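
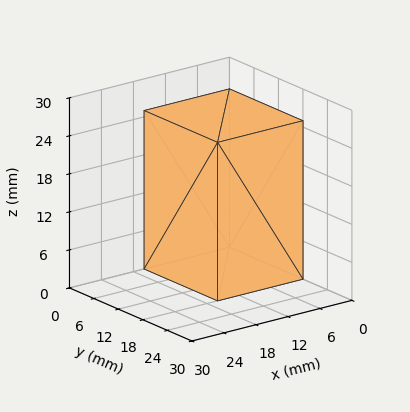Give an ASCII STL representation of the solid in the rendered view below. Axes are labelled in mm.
Reading the render: the shape is a rectangular box, roughly 16 × 18 mm footprint and 25 mm tall (dimensions read to the nearest mm from the axis ticks). For the STL, each face is triangulated and given an outward normal.

solid part
  facet normal 0.0000 0.0000 -1.0000
    outer loop
      vertex 16.0 18.0 0.0
      vertex 16.0 0.0 0.0
      vertex 0.0 0.0 0.0
    endloop
  endfacet
  facet normal 0.0000 0.0000 -1.0000
    outer loop
      vertex 0.0 18.0 0.0
      vertex 16.0 18.0 0.0
      vertex 0.0 0.0 0.0
    endloop
  endfacet
  facet normal 0.0000 0.0000 1.0000
    outer loop
      vertex 0.0 0.0 25.0
      vertex 16.0 0.0 25.0
      vertex 16.0 18.0 25.0
    endloop
  endfacet
  facet normal 0.0000 0.0000 1.0000
    outer loop
      vertex 0.0 0.0 25.0
      vertex 16.0 18.0 25.0
      vertex 0.0 18.0 25.0
    endloop
  endfacet
  facet normal 0.0000 -1.0000 0.0000
    outer loop
      vertex 0.0 0.0 0.0
      vertex 16.0 0.0 0.0
      vertex 16.0 0.0 25.0
    endloop
  endfacet
  facet normal 0.0000 -1.0000 0.0000
    outer loop
      vertex 0.0 0.0 0.0
      vertex 16.0 0.0 25.0
      vertex 0.0 0.0 25.0
    endloop
  endfacet
  facet normal 0.0000 1.0000 0.0000
    outer loop
      vertex 16.0 18.0 25.0
      vertex 16.0 18.0 0.0
      vertex 0.0 18.0 0.0
    endloop
  endfacet
  facet normal 0.0000 1.0000 0.0000
    outer loop
      vertex 0.0 18.0 25.0
      vertex 16.0 18.0 25.0
      vertex 0.0 18.0 0.0
    endloop
  endfacet
  facet normal -1.0000 0.0000 0.0000
    outer loop
      vertex 0.0 18.0 25.0
      vertex 0.0 18.0 0.0
      vertex 0.0 0.0 0.0
    endloop
  endfacet
  facet normal -1.0000 0.0000 0.0000
    outer loop
      vertex 0.0 0.0 25.0
      vertex 0.0 18.0 25.0
      vertex 0.0 0.0 0.0
    endloop
  endfacet
  facet normal 1.0000 0.0000 0.0000
    outer loop
      vertex 16.0 0.0 0.0
      vertex 16.0 18.0 0.0
      vertex 16.0 18.0 25.0
    endloop
  endfacet
  facet normal 1.0000 0.0000 0.0000
    outer loop
      vertex 16.0 0.0 0.0
      vertex 16.0 18.0 25.0
      vertex 16.0 0.0 25.0
    endloop
  endfacet
endsolid part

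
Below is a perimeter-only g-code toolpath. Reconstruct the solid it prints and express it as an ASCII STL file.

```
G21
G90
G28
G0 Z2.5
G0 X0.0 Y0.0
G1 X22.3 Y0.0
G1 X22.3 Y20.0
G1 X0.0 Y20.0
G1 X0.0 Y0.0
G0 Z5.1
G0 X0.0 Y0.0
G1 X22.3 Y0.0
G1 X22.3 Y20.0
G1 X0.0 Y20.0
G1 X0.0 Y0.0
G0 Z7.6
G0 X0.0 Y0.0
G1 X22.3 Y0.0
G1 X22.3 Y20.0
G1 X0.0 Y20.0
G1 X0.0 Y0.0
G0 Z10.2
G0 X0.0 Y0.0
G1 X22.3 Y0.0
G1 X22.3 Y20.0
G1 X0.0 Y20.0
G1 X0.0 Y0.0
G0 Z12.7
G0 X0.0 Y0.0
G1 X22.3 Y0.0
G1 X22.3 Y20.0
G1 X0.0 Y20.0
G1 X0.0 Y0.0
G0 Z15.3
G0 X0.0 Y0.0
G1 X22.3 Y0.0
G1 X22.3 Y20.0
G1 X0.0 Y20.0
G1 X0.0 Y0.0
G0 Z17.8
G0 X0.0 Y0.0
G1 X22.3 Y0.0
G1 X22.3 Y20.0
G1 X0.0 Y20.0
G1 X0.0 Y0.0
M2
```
solid part
  facet normal 0.0000 0.0000 -1.0000
    outer loop
      vertex 22.3 20.0 0.0
      vertex 22.3 0.0 0.0
      vertex 0.0 0.0 0.0
    endloop
  endfacet
  facet normal 0.0000 0.0000 -1.0000
    outer loop
      vertex 0.0 20.0 0.0
      vertex 22.3 20.0 0.0
      vertex 0.0 0.0 0.0
    endloop
  endfacet
  facet normal 0.0000 0.0000 1.0000
    outer loop
      vertex 0.0 0.0 17.8
      vertex 22.3 0.0 17.8
      vertex 22.3 20.0 17.8
    endloop
  endfacet
  facet normal 0.0000 0.0000 1.0000
    outer loop
      vertex 0.0 0.0 17.8
      vertex 22.3 20.0 17.8
      vertex 0.0 20.0 17.8
    endloop
  endfacet
  facet normal 0.0000 -1.0000 0.0000
    outer loop
      vertex 0.0 0.0 0.0
      vertex 22.3 0.0 0.0
      vertex 22.3 0.0 17.8
    endloop
  endfacet
  facet normal 0.0000 -1.0000 0.0000
    outer loop
      vertex 0.0 0.0 0.0
      vertex 22.3 0.0 17.8
      vertex 0.0 0.0 17.8
    endloop
  endfacet
  facet normal 0.0000 1.0000 0.0000
    outer loop
      vertex 22.3 20.0 17.8
      vertex 22.3 20.0 0.0
      vertex 0.0 20.0 0.0
    endloop
  endfacet
  facet normal 0.0000 1.0000 0.0000
    outer loop
      vertex 0.0 20.0 17.8
      vertex 22.3 20.0 17.8
      vertex 0.0 20.0 0.0
    endloop
  endfacet
  facet normal -1.0000 0.0000 0.0000
    outer loop
      vertex 0.0 20.0 17.8
      vertex 0.0 20.0 0.0
      vertex 0.0 0.0 0.0
    endloop
  endfacet
  facet normal -1.0000 0.0000 0.0000
    outer loop
      vertex 0.0 0.0 17.8
      vertex 0.0 20.0 17.8
      vertex 0.0 0.0 0.0
    endloop
  endfacet
  facet normal 1.0000 0.0000 0.0000
    outer loop
      vertex 22.3 0.0 0.0
      vertex 22.3 20.0 0.0
      vertex 22.3 20.0 17.8
    endloop
  endfacet
  facet normal 1.0000 0.0000 0.0000
    outer loop
      vertex 22.3 0.0 0.0
      vertex 22.3 20.0 17.8
      vertex 22.3 0.0 17.8
    endloop
  endfacet
endsolid part

The G0 Z moves step by Δz≈2.5 mm. Every layer's G1 loop is the same polygon, so the solid is a straight extrusion of it from z=0 to z≈17.8. Closing with flat bottom and top caps and triangulating gives 12 facets — a rectangular box, roughly 22.3 × 20 mm footprint and 17.8 mm tall.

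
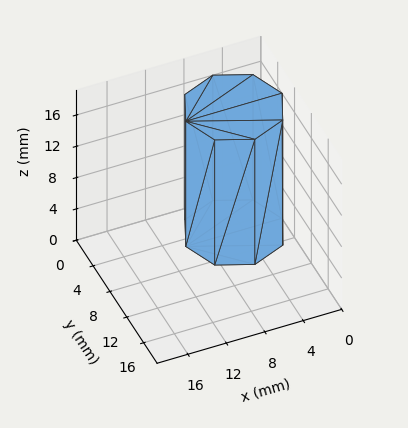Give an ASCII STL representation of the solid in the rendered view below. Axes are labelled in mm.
Reading the render: the shape is a regular 8-sided prism (a cylinder approximated with 8 flat sides), circumscribed radius ≈ 5 mm, height ≈ 16 mm (dimensions read to the nearest mm from the axis ticks). For the STL, each face is triangulated and given an outward normal.

solid part
  facet normal 0.0000 0.0000 -1.0000
    outer loop
      vertex 5.00 10.00 0.00
      vertex 8.54 8.54 0.00
      vertex 10.00 5.00 0.00
    endloop
  endfacet
  facet normal 0.0000 0.0000 -1.0000
    outer loop
      vertex 1.46 8.54 0.00
      vertex 5.00 10.00 0.00
      vertex 10.00 5.00 0.00
    endloop
  endfacet
  facet normal 0.0000 0.0000 -1.0000
    outer loop
      vertex 0.00 5.00 0.00
      vertex 1.46 8.54 0.00
      vertex 10.00 5.00 0.00
    endloop
  endfacet
  facet normal 0.0000 0.0000 -1.0000
    outer loop
      vertex 1.46 1.46 0.00
      vertex 0.00 5.00 0.00
      vertex 10.00 5.00 0.00
    endloop
  endfacet
  facet normal 0.0000 0.0000 -1.0000
    outer loop
      vertex 5.00 0.00 0.00
      vertex 1.46 1.46 0.00
      vertex 10.00 5.00 0.00
    endloop
  endfacet
  facet normal 0.0000 0.0000 -1.0000
    outer loop
      vertex 8.54 1.46 0.00
      vertex 5.00 0.00 0.00
      vertex 10.00 5.00 0.00
    endloop
  endfacet
  facet normal 0.0000 0.0000 1.0000
    outer loop
      vertex 10.00 5.00 16.00
      vertex 8.54 8.54 16.00
      vertex 5.00 10.00 16.00
    endloop
  endfacet
  facet normal 0.0000 0.0000 1.0000
    outer loop
      vertex 10.00 5.00 16.00
      vertex 5.00 10.00 16.00
      vertex 1.46 8.54 16.00
    endloop
  endfacet
  facet normal 0.0000 0.0000 1.0000
    outer loop
      vertex 10.00 5.00 16.00
      vertex 1.46 8.54 16.00
      vertex 0.00 5.00 16.00
    endloop
  endfacet
  facet normal 0.0000 0.0000 1.0000
    outer loop
      vertex 10.00 5.00 16.00
      vertex 0.00 5.00 16.00
      vertex 1.46 1.46 16.00
    endloop
  endfacet
  facet normal 0.0000 0.0000 1.0000
    outer loop
      vertex 10.00 5.00 16.00
      vertex 1.46 1.46 16.00
      vertex 5.00 0.00 16.00
    endloop
  endfacet
  facet normal 0.0000 0.0000 1.0000
    outer loop
      vertex 10.00 5.00 16.00
      vertex 5.00 0.00 16.00
      vertex 8.54 1.46 16.00
    endloop
  endfacet
  facet normal 0.9245 0.3813 0.0000
    outer loop
      vertex 10.00 5.00 0.00
      vertex 8.54 8.54 0.00
      vertex 8.54 8.54 16.00
    endloop
  endfacet
  facet normal 0.9245 0.3813 0.0000
    outer loop
      vertex 10.00 5.00 0.00
      vertex 8.54 8.54 16.00
      vertex 10.00 5.00 16.00
    endloop
  endfacet
  facet normal 0.3813 0.9245 0.0000
    outer loop
      vertex 8.54 8.54 0.00
      vertex 5.00 10.00 0.00
      vertex 5.00 10.00 16.00
    endloop
  endfacet
  facet normal 0.3813 0.9245 0.0000
    outer loop
      vertex 8.54 8.54 0.00
      vertex 5.00 10.00 16.00
      vertex 8.54 8.54 16.00
    endloop
  endfacet
  facet normal -0.3813 0.9245 0.0000
    outer loop
      vertex 5.00 10.00 0.00
      vertex 1.46 8.54 0.00
      vertex 1.46 8.54 16.00
    endloop
  endfacet
  facet normal -0.3813 0.9245 0.0000
    outer loop
      vertex 5.00 10.00 0.00
      vertex 1.46 8.54 16.00
      vertex 5.00 10.00 16.00
    endloop
  endfacet
  facet normal -0.9245 0.3813 0.0000
    outer loop
      vertex 1.46 8.54 0.00
      vertex 0.00 5.00 0.00
      vertex 0.00 5.00 16.00
    endloop
  endfacet
  facet normal -0.9245 0.3813 0.0000
    outer loop
      vertex 1.46 8.54 0.00
      vertex 0.00 5.00 16.00
      vertex 1.46 8.54 16.00
    endloop
  endfacet
  facet normal -0.9245 -0.3813 0.0000
    outer loop
      vertex 0.00 5.00 0.00
      vertex 1.46 1.46 0.00
      vertex 1.46 1.46 16.00
    endloop
  endfacet
  facet normal -0.9245 -0.3813 0.0000
    outer loop
      vertex 0.00 5.00 0.00
      vertex 1.46 1.46 16.00
      vertex 0.00 5.00 16.00
    endloop
  endfacet
  facet normal -0.3813 -0.9245 0.0000
    outer loop
      vertex 1.46 1.46 0.00
      vertex 5.00 0.00 0.00
      vertex 5.00 0.00 16.00
    endloop
  endfacet
  facet normal -0.3813 -0.9245 0.0000
    outer loop
      vertex 1.46 1.46 0.00
      vertex 5.00 0.00 16.00
      vertex 1.46 1.46 16.00
    endloop
  endfacet
  facet normal 0.3813 -0.9245 0.0000
    outer loop
      vertex 5.00 0.00 0.00
      vertex 8.54 1.46 0.00
      vertex 8.54 1.46 16.00
    endloop
  endfacet
  facet normal 0.3813 -0.9245 0.0000
    outer loop
      vertex 5.00 0.00 0.00
      vertex 8.54 1.46 16.00
      vertex 5.00 0.00 16.00
    endloop
  endfacet
  facet normal 0.9245 -0.3813 0.0000
    outer loop
      vertex 8.54 1.46 0.00
      vertex 10.00 5.00 0.00
      vertex 10.00 5.00 16.00
    endloop
  endfacet
  facet normal 0.9245 -0.3813 0.0000
    outer loop
      vertex 8.54 1.46 0.00
      vertex 10.00 5.00 16.00
      vertex 8.54 1.46 16.00
    endloop
  endfacet
endsolid part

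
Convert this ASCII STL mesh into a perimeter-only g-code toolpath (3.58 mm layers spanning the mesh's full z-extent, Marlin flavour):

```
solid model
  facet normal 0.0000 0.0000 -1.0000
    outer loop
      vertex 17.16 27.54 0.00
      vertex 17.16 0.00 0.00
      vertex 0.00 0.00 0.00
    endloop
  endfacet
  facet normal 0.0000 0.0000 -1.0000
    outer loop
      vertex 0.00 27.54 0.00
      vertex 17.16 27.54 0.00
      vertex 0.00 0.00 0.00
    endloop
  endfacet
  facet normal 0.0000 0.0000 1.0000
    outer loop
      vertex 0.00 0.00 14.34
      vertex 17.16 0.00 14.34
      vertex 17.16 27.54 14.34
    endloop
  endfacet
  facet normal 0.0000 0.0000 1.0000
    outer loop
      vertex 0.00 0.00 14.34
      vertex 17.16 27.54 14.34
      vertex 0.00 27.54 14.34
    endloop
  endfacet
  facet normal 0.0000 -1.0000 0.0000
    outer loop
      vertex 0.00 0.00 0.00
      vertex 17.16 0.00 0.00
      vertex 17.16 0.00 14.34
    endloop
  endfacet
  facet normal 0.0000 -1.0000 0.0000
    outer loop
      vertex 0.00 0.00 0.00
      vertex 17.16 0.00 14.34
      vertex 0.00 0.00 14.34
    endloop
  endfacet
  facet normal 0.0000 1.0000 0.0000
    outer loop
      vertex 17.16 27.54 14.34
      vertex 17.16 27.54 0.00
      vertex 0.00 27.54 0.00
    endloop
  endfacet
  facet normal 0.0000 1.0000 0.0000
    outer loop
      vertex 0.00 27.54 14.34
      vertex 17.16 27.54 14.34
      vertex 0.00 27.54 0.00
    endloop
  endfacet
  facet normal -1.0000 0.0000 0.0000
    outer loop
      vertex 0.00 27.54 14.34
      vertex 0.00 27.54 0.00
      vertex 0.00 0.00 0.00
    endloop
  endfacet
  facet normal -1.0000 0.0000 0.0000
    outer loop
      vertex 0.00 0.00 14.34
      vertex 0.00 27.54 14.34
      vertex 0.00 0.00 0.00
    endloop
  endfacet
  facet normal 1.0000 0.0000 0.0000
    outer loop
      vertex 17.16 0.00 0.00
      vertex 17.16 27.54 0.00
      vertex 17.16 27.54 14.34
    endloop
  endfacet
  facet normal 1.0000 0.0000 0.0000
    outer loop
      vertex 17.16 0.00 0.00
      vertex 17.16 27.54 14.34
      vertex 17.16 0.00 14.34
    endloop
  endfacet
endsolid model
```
; perimeter-only toolpath
G21 ; units = mm
G90 ; absolute positioning
G28 ; home
; layer 1
G0 Z3.58
G0 X0.00 Y0.00
G1 X17.16 Y0.00
G1 X17.16 Y27.54
G1 X0.00 Y27.54
G1 X0.00 Y0.00
; layer 2
G0 Z7.17
G0 X0.00 Y0.00
G1 X17.16 Y0.00
G1 X17.16 Y27.54
G1 X0.00 Y27.54
G1 X0.00 Y0.00
; layer 3
G0 Z10.75
G0 X0.00 Y0.00
G1 X17.16 Y0.00
G1 X17.16 Y27.54
G1 X0.00 Y27.54
G1 X0.00 Y0.00
; layer 4
G0 Z14.34
G0 X0.00 Y0.00
G1 X17.16 Y0.00
G1 X17.16 Y27.54
G1 X0.00 Y27.54
G1 X0.00 Y0.00
M2 ; end

The solid is a rectangular box, roughly 17.2 × 27.5 mm footprint and 14.3 mm tall. Slicing at Δz = 3.58 mm — 4 equal slices spanning the solid's height, so layer i sits at z = i·h/4 — gives 4 non-empty perimeters. Each is a 4-segment closed polygon; G0 lifts to the layer z and rapids to the start vertex, then G1 traces the edges.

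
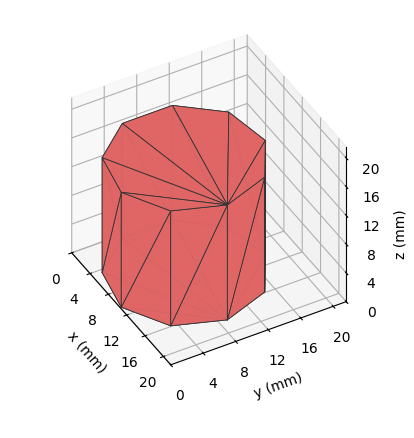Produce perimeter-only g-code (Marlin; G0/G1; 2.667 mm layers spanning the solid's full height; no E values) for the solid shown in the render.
Reading the render: the shape is a regular 9-sided prism (a cylinder approximated with 9 flat sides), circumscribed radius ≈ 9 mm, height ≈ 16 mm (dimensions read to the nearest mm from the axis ticks). For the g-code, the solid's height is divided into equal slices at the stated Δz and each level perimeter traced with G1 moves after a G0 lift.

; perimeter-only toolpath
G21 ; units = mm
G90 ; absolute positioning
G28 ; home
; layer 1
G0 Z2.667
G0 X18.000 Y9.000
G1 X15.894 Y14.785
G1 X10.563 Y17.863
G1 X4.500 Y16.794
G1 X0.543 Y12.078
G1 X0.543 Y5.922
G1 X4.500 Y1.206
G1 X10.563 Y0.137
G1 X15.894 Y3.215
G1 X18.000 Y9.000
; layer 2
G0 Z5.333
G0 X18.000 Y9.000
G1 X15.894 Y14.785
G1 X10.563 Y17.863
G1 X4.500 Y16.794
G1 X0.543 Y12.078
G1 X0.543 Y5.922
G1 X4.500 Y1.206
G1 X10.563 Y0.137
G1 X15.894 Y3.215
G1 X18.000 Y9.000
; layer 3
G0 Z8.000
G0 X18.000 Y9.000
G1 X15.894 Y14.785
G1 X10.563 Y17.863
G1 X4.500 Y16.794
G1 X0.543 Y12.078
G1 X0.543 Y5.922
G1 X4.500 Y1.206
G1 X10.563 Y0.137
G1 X15.894 Y3.215
G1 X18.000 Y9.000
; layer 4
G0 Z10.667
G0 X18.000 Y9.000
G1 X15.894 Y14.785
G1 X10.563 Y17.863
G1 X4.500 Y16.794
G1 X0.543 Y12.078
G1 X0.543 Y5.922
G1 X4.500 Y1.206
G1 X10.563 Y0.137
G1 X15.894 Y3.215
G1 X18.000 Y9.000
; layer 5
G0 Z13.333
G0 X18.000 Y9.000
G1 X15.894 Y14.785
G1 X10.563 Y17.863
G1 X4.500 Y16.794
G1 X0.543 Y12.078
G1 X0.543 Y5.922
G1 X4.500 Y1.206
G1 X10.563 Y0.137
G1 X15.894 Y3.215
G1 X18.000 Y9.000
; layer 6
G0 Z16.000
G0 X18.000 Y9.000
G1 X15.894 Y14.785
G1 X10.563 Y17.863
G1 X4.500 Y16.794
G1 X0.543 Y12.078
G1 X0.543 Y5.922
G1 X4.500 Y1.206
G1 X10.563 Y0.137
G1 X15.894 Y3.215
G1 X18.000 Y9.000
M2 ; end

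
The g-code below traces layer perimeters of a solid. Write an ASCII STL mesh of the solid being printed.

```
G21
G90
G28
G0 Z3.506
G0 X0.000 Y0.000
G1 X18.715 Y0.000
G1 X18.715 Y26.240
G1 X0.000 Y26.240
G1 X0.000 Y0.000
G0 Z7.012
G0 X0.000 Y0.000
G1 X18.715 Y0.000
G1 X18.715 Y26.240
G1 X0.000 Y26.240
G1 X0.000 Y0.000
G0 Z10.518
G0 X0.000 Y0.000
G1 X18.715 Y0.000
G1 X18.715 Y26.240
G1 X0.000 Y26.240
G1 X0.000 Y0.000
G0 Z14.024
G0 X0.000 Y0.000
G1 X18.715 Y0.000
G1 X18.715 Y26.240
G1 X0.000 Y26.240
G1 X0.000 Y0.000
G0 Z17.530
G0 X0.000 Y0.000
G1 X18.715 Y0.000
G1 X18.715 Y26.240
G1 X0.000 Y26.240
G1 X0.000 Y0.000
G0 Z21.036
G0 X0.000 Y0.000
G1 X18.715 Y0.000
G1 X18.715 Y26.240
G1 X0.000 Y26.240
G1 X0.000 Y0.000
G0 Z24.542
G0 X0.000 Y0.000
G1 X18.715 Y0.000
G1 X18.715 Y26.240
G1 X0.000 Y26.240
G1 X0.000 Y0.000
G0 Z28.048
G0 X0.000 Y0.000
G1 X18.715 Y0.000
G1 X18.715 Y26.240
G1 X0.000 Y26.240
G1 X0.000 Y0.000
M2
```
solid part
  facet normal 0.0000 0.0000 -1.0000
    outer loop
      vertex 18.715 26.240 0.000
      vertex 18.715 0.000 0.000
      vertex 0.000 0.000 0.000
    endloop
  endfacet
  facet normal 0.0000 0.0000 -1.0000
    outer loop
      vertex 0.000 26.240 0.000
      vertex 18.715 26.240 0.000
      vertex 0.000 0.000 0.000
    endloop
  endfacet
  facet normal 0.0000 0.0000 1.0000
    outer loop
      vertex 0.000 0.000 28.048
      vertex 18.715 0.000 28.048
      vertex 18.715 26.240 28.048
    endloop
  endfacet
  facet normal 0.0000 0.0000 1.0000
    outer loop
      vertex 0.000 0.000 28.048
      vertex 18.715 26.240 28.048
      vertex 0.000 26.240 28.048
    endloop
  endfacet
  facet normal 0.0000 -1.0000 0.0000
    outer loop
      vertex 0.000 0.000 0.000
      vertex 18.715 0.000 0.000
      vertex 18.715 0.000 28.048
    endloop
  endfacet
  facet normal 0.0000 -1.0000 0.0000
    outer loop
      vertex 0.000 0.000 0.000
      vertex 18.715 0.000 28.048
      vertex 0.000 0.000 28.048
    endloop
  endfacet
  facet normal 0.0000 1.0000 0.0000
    outer loop
      vertex 18.715 26.240 28.048
      vertex 18.715 26.240 0.000
      vertex 0.000 26.240 0.000
    endloop
  endfacet
  facet normal 0.0000 1.0000 0.0000
    outer loop
      vertex 0.000 26.240 28.048
      vertex 18.715 26.240 28.048
      vertex 0.000 26.240 0.000
    endloop
  endfacet
  facet normal -1.0000 0.0000 0.0000
    outer loop
      vertex 0.000 26.240 28.048
      vertex 0.000 26.240 0.000
      vertex 0.000 0.000 0.000
    endloop
  endfacet
  facet normal -1.0000 0.0000 0.0000
    outer loop
      vertex 0.000 0.000 28.048
      vertex 0.000 26.240 28.048
      vertex 0.000 0.000 0.000
    endloop
  endfacet
  facet normal 1.0000 0.0000 0.0000
    outer loop
      vertex 18.715 0.000 0.000
      vertex 18.715 26.240 0.000
      vertex 18.715 26.240 28.048
    endloop
  endfacet
  facet normal 1.0000 0.0000 0.0000
    outer loop
      vertex 18.715 0.000 0.000
      vertex 18.715 26.240 28.048
      vertex 18.715 0.000 28.048
    endloop
  endfacet
endsolid part

The G0 Z moves step by Δz≈3.506 mm. Every layer's G1 loop is the same polygon, so the solid is a straight extrusion of it from z=0 to z≈28. Closing with flat bottom and top caps and triangulating gives 12 facets — a rectangular box, roughly 18.7 × 26.2 mm footprint and 28 mm tall.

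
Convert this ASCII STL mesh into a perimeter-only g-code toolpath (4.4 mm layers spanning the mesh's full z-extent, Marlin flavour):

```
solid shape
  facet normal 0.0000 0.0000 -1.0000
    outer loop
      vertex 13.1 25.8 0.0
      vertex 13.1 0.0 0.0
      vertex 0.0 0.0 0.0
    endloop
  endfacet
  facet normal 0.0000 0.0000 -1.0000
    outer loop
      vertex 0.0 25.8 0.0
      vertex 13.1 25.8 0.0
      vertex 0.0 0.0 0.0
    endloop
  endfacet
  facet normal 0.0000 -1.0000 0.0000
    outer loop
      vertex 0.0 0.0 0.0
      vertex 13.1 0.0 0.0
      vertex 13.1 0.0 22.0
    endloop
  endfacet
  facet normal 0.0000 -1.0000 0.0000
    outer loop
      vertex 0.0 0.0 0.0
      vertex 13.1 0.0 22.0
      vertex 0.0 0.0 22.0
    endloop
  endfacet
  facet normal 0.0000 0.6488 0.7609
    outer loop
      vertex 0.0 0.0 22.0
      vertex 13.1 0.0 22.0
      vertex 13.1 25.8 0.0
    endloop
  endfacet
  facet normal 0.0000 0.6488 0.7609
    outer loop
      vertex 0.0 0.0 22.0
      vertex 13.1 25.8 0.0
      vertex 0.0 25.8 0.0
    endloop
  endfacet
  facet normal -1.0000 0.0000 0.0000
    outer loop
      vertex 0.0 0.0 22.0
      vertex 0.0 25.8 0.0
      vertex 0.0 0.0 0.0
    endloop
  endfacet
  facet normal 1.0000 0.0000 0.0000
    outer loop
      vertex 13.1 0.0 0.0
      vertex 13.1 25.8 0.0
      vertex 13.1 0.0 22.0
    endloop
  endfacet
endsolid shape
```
; perimeter-only toolpath
G21 ; units = mm
G90 ; absolute positioning
G28 ; home
; layer 1
G0 Z4.4
G0 X0.0 Y0.0
G1 X13.1 Y0.0
G1 X13.1 Y20.6
G1 X0.0 Y20.6
G1 X0.0 Y0.0
; layer 2
G0 Z8.8
G0 X0.0 Y0.0
G1 X13.1 Y0.0
G1 X13.1 Y15.5
G1 X0.0 Y15.5
G1 X0.0 Y0.0
; layer 3
G0 Z13.2
G0 X0.0 Y0.0
G1 X13.1 Y0.0
G1 X13.1 Y10.3
G1 X0.0 Y10.3
G1 X0.0 Y0.0
; layer 4
G0 Z17.6
G0 X0.0 Y0.0
G1 X13.1 Y0.0
G1 X13.1 Y5.2
G1 X0.0 Y5.2
G1 X0.0 Y0.0
M2 ; end

The solid is a wedge (ramp): 13.1 × 25.8 mm base, rising to 22 mm along the y=0 edge and sloping linearly to z=0 at y=25.8. Slicing at Δz = 4.4 mm — 5 equal slices spanning the solid's height, so layer i sits at z = i·h/5 — gives 4 non-empty perimeters. Each is a 4-segment closed polygon; G0 lifts to the layer z and rapids to the start vertex, then G1 traces the edges. The cross-section shrinks linearly with z (the slice at the apex is degenerate and omitted).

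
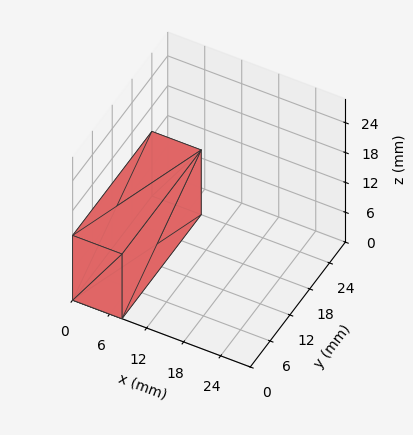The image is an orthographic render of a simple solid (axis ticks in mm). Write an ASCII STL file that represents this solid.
Reading the render: the shape is a rectangular box, roughly 8 × 24 mm footprint and 13 mm tall (dimensions read to the nearest mm from the axis ticks). For the STL, each face is triangulated and given an outward normal.

solid part
  facet normal 0.0000 0.0000 -1.0000
    outer loop
      vertex 8.000 24.000 0.000
      vertex 8.000 0.000 0.000
      vertex 0.000 0.000 0.000
    endloop
  endfacet
  facet normal 0.0000 0.0000 -1.0000
    outer loop
      vertex 0.000 24.000 0.000
      vertex 8.000 24.000 0.000
      vertex 0.000 0.000 0.000
    endloop
  endfacet
  facet normal 0.0000 0.0000 1.0000
    outer loop
      vertex 0.000 0.000 13.000
      vertex 8.000 0.000 13.000
      vertex 8.000 24.000 13.000
    endloop
  endfacet
  facet normal 0.0000 0.0000 1.0000
    outer loop
      vertex 0.000 0.000 13.000
      vertex 8.000 24.000 13.000
      vertex 0.000 24.000 13.000
    endloop
  endfacet
  facet normal 0.0000 -1.0000 0.0000
    outer loop
      vertex 0.000 0.000 0.000
      vertex 8.000 0.000 0.000
      vertex 8.000 0.000 13.000
    endloop
  endfacet
  facet normal 0.0000 -1.0000 0.0000
    outer loop
      vertex 0.000 0.000 0.000
      vertex 8.000 0.000 13.000
      vertex 0.000 0.000 13.000
    endloop
  endfacet
  facet normal 0.0000 1.0000 0.0000
    outer loop
      vertex 8.000 24.000 13.000
      vertex 8.000 24.000 0.000
      vertex 0.000 24.000 0.000
    endloop
  endfacet
  facet normal 0.0000 1.0000 0.0000
    outer loop
      vertex 0.000 24.000 13.000
      vertex 8.000 24.000 13.000
      vertex 0.000 24.000 0.000
    endloop
  endfacet
  facet normal -1.0000 0.0000 0.0000
    outer loop
      vertex 0.000 24.000 13.000
      vertex 0.000 24.000 0.000
      vertex 0.000 0.000 0.000
    endloop
  endfacet
  facet normal -1.0000 0.0000 0.0000
    outer loop
      vertex 0.000 0.000 13.000
      vertex 0.000 24.000 13.000
      vertex 0.000 0.000 0.000
    endloop
  endfacet
  facet normal 1.0000 0.0000 0.0000
    outer loop
      vertex 8.000 0.000 0.000
      vertex 8.000 24.000 0.000
      vertex 8.000 24.000 13.000
    endloop
  endfacet
  facet normal 1.0000 0.0000 0.0000
    outer loop
      vertex 8.000 0.000 0.000
      vertex 8.000 24.000 13.000
      vertex 8.000 0.000 13.000
    endloop
  endfacet
endsolid part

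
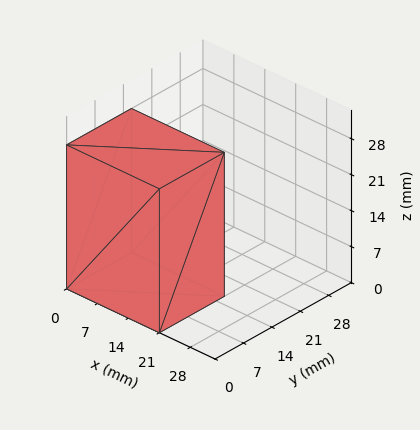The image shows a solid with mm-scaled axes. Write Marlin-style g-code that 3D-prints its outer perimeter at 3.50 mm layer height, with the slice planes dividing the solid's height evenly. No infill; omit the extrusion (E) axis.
Reading the render: the shape is a rectangular box, roughly 21 × 16 mm footprint and 28 mm tall (dimensions read to the nearest mm from the axis ticks). For the g-code, the solid's height is divided into equal slices at the stated Δz and each level perimeter traced with G1 moves after a G0 lift.

; perimeter-only toolpath
G21 ; units = mm
G90 ; absolute positioning
G28 ; home
; layer 1
G0 Z3.50
G0 X0.00 Y0.00
G1 X21.00 Y0.00
G1 X21.00 Y16.00
G1 X0.00 Y16.00
G1 X0.00 Y0.00
; layer 2
G0 Z7.00
G0 X0.00 Y0.00
G1 X21.00 Y0.00
G1 X21.00 Y16.00
G1 X0.00 Y16.00
G1 X0.00 Y0.00
; layer 3
G0 Z10.50
G0 X0.00 Y0.00
G1 X21.00 Y0.00
G1 X21.00 Y16.00
G1 X0.00 Y16.00
G1 X0.00 Y0.00
; layer 4
G0 Z14.00
G0 X0.00 Y0.00
G1 X21.00 Y0.00
G1 X21.00 Y16.00
G1 X0.00 Y16.00
G1 X0.00 Y0.00
; layer 5
G0 Z17.50
G0 X0.00 Y0.00
G1 X21.00 Y0.00
G1 X21.00 Y16.00
G1 X0.00 Y16.00
G1 X0.00 Y0.00
; layer 6
G0 Z21.00
G0 X0.00 Y0.00
G1 X21.00 Y0.00
G1 X21.00 Y16.00
G1 X0.00 Y16.00
G1 X0.00 Y0.00
; layer 7
G0 Z24.50
G0 X0.00 Y0.00
G1 X21.00 Y0.00
G1 X21.00 Y16.00
G1 X0.00 Y16.00
G1 X0.00 Y0.00
; layer 8
G0 Z28.00
G0 X0.00 Y0.00
G1 X21.00 Y0.00
G1 X21.00 Y16.00
G1 X0.00 Y16.00
G1 X0.00 Y0.00
M2 ; end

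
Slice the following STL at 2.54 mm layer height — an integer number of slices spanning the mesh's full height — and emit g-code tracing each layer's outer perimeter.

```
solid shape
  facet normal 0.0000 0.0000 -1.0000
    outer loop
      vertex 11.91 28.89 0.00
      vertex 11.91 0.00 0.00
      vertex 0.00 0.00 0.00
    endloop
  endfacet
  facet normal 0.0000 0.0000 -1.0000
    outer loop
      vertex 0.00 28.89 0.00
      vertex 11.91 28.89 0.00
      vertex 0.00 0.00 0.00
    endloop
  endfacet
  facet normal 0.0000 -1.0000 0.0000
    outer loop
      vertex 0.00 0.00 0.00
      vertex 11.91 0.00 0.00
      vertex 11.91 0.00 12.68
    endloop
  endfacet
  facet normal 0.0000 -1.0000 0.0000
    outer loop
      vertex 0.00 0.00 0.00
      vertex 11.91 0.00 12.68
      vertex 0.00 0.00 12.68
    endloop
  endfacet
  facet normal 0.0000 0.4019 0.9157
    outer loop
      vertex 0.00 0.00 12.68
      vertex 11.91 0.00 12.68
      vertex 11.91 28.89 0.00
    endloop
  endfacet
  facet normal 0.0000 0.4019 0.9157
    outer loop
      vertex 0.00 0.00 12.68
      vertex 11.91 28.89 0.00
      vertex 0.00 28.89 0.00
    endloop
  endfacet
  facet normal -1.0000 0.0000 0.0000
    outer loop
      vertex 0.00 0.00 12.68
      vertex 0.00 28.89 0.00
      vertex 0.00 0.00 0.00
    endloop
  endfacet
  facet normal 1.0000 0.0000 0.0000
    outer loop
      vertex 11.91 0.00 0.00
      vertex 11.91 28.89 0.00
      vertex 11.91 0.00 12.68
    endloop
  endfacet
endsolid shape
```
; perimeter-only toolpath
G21 ; units = mm
G90 ; absolute positioning
G28 ; home
; layer 1
G0 Z2.54
G0 X0.00 Y0.00
G1 X11.91 Y0.00
G1 X11.91 Y23.11
G1 X0.00 Y23.11
G1 X0.00 Y0.00
; layer 2
G0 Z5.07
G0 X0.00 Y0.00
G1 X11.91 Y0.00
G1 X11.91 Y17.33
G1 X0.00 Y17.33
G1 X0.00 Y0.00
; layer 3
G0 Z7.61
G0 X0.00 Y0.00
G1 X11.91 Y0.00
G1 X11.91 Y11.56
G1 X0.00 Y11.56
G1 X0.00 Y0.00
; layer 4
G0 Z10.14
G0 X0.00 Y0.00
G1 X11.91 Y0.00
G1 X11.91 Y5.78
G1 X0.00 Y5.78
G1 X0.00 Y0.00
M2 ; end

The solid is a wedge (ramp): 11.9 × 28.9 mm base, rising to 12.7 mm along the y=0 edge and sloping linearly to z=0 at y=28.9. Slicing at Δz = 2.54 mm — 5 equal slices spanning the solid's height, so layer i sits at z = i·h/5 — gives 4 non-empty perimeters. Each is a 4-segment closed polygon; G0 lifts to the layer z and rapids to the start vertex, then G1 traces the edges. The cross-section shrinks linearly with z (the slice at the apex is degenerate and omitted).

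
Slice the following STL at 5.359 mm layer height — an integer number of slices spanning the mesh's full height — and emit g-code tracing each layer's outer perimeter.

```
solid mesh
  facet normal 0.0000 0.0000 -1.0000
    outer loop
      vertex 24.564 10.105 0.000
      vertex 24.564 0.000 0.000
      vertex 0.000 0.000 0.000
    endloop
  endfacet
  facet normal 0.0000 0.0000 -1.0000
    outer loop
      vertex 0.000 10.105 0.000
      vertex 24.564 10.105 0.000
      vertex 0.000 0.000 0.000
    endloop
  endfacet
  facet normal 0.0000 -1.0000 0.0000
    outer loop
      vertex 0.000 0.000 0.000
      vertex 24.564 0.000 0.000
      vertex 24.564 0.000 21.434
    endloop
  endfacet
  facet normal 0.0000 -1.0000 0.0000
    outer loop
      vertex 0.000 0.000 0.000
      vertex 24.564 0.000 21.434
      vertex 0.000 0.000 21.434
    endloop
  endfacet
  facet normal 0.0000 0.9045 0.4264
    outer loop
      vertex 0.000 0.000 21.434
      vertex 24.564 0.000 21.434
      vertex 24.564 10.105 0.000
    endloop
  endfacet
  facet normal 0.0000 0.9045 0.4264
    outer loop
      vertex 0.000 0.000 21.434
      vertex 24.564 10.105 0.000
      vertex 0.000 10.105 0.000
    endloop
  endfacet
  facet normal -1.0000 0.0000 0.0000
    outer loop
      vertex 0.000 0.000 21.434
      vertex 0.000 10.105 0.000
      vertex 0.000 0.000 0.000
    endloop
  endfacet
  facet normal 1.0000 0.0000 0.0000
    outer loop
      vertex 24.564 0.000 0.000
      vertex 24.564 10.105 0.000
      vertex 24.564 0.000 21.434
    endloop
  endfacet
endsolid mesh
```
; perimeter-only toolpath
G21 ; units = mm
G90 ; absolute positioning
G28 ; home
; layer 1
G0 Z5.359
G0 X0.000 Y0.000
G1 X24.564 Y0.000
G1 X24.564 Y7.579
G1 X0.000 Y7.579
G1 X0.000 Y0.000
; layer 2
G0 Z10.717
G0 X0.000 Y0.000
G1 X24.564 Y0.000
G1 X24.564 Y5.053
G1 X0.000 Y5.053
G1 X0.000 Y0.000
; layer 3
G0 Z16.076
G0 X0.000 Y0.000
G1 X24.564 Y0.000
G1 X24.564 Y2.526
G1 X0.000 Y2.526
G1 X0.000 Y0.000
M2 ; end

The solid is a wedge (ramp): 24.6 × 10.1 mm base, rising to 21.4 mm along the y=0 edge and sloping linearly to z=0 at y=10.1. Slicing at Δz = 5.359 mm — 4 equal slices spanning the solid's height, so layer i sits at z = i·h/4 — gives 3 non-empty perimeters. Each is a 4-segment closed polygon; G0 lifts to the layer z and rapids to the start vertex, then G1 traces the edges. The cross-section shrinks linearly with z (the slice at the apex is degenerate and omitted).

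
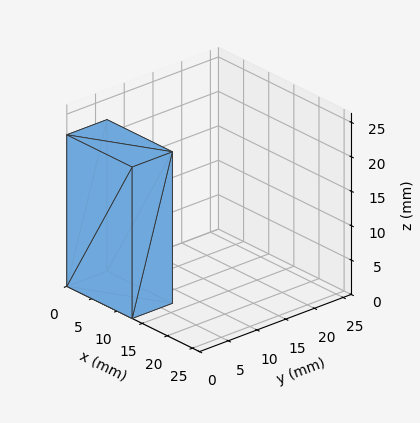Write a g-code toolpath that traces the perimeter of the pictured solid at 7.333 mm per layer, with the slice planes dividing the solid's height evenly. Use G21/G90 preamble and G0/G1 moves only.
Reading the render: the shape is a rectangular box, roughly 13 × 7 mm footprint and 22 mm tall (dimensions read to the nearest mm from the axis ticks). For the g-code, the solid's height is divided into equal slices at the stated Δz and each level perimeter traced with G1 moves after a G0 lift.

; perimeter-only toolpath
G21 ; units = mm
G90 ; absolute positioning
G28 ; home
; layer 1
G0 Z7.333
G0 X0.000 Y0.000
G1 X13.000 Y0.000
G1 X13.000 Y7.000
G1 X0.000 Y7.000
G1 X0.000 Y0.000
; layer 2
G0 Z14.667
G0 X0.000 Y0.000
G1 X13.000 Y0.000
G1 X13.000 Y7.000
G1 X0.000 Y7.000
G1 X0.000 Y0.000
; layer 3
G0 Z22.000
G0 X0.000 Y0.000
G1 X13.000 Y0.000
G1 X13.000 Y7.000
G1 X0.000 Y7.000
G1 X0.000 Y0.000
M2 ; end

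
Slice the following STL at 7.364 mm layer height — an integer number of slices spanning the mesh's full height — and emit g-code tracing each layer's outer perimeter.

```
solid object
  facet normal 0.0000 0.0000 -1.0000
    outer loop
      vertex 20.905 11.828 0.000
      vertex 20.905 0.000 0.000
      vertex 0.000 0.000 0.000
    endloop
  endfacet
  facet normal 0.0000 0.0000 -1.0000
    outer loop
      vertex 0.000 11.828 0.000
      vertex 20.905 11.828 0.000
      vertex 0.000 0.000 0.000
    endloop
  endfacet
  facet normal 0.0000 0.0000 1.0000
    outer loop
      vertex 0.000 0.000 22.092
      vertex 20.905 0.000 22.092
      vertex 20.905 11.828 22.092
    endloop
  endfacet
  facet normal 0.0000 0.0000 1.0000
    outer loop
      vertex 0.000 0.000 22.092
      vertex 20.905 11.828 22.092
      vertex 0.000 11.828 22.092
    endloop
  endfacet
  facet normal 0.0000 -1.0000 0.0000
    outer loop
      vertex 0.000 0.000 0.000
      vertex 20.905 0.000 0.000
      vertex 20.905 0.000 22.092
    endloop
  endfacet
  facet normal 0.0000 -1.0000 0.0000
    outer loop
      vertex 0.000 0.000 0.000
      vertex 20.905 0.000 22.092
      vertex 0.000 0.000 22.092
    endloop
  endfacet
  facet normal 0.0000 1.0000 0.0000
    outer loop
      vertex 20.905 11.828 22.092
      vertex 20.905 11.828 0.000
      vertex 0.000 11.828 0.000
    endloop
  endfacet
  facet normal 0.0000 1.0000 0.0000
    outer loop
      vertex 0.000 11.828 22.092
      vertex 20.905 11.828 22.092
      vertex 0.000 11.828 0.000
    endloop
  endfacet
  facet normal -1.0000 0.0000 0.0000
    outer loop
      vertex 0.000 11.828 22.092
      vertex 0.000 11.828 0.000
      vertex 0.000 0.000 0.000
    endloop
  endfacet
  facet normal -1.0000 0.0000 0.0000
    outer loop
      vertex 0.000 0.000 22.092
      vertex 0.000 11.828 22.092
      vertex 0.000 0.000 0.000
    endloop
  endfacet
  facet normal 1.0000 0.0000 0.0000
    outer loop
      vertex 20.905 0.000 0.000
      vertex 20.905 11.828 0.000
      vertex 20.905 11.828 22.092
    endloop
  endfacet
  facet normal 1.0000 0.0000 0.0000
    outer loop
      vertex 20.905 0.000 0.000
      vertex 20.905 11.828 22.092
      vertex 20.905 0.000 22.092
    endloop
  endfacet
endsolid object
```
; perimeter-only toolpath
G21 ; units = mm
G90 ; absolute positioning
G28 ; home
; layer 1
G0 Z7.364
G0 X0.000 Y0.000
G1 X20.905 Y0.000
G1 X20.905 Y11.828
G1 X0.000 Y11.828
G1 X0.000 Y0.000
; layer 2
G0 Z14.728
G0 X0.000 Y0.000
G1 X20.905 Y0.000
G1 X20.905 Y11.828
G1 X0.000 Y11.828
G1 X0.000 Y0.000
; layer 3
G0 Z22.092
G0 X0.000 Y0.000
G1 X20.905 Y0.000
G1 X20.905 Y11.828
G1 X0.000 Y11.828
G1 X0.000 Y0.000
M2 ; end

The solid is a rectangular box, roughly 20.9 × 11.8 mm footprint and 22.1 mm tall. Slicing at Δz = 7.364 mm — 3 equal slices spanning the solid's height, so layer i sits at z = i·h/3 — gives 3 non-empty perimeters. Each is a 4-segment closed polygon; G0 lifts to the layer z and rapids to the start vertex, then G1 traces the edges.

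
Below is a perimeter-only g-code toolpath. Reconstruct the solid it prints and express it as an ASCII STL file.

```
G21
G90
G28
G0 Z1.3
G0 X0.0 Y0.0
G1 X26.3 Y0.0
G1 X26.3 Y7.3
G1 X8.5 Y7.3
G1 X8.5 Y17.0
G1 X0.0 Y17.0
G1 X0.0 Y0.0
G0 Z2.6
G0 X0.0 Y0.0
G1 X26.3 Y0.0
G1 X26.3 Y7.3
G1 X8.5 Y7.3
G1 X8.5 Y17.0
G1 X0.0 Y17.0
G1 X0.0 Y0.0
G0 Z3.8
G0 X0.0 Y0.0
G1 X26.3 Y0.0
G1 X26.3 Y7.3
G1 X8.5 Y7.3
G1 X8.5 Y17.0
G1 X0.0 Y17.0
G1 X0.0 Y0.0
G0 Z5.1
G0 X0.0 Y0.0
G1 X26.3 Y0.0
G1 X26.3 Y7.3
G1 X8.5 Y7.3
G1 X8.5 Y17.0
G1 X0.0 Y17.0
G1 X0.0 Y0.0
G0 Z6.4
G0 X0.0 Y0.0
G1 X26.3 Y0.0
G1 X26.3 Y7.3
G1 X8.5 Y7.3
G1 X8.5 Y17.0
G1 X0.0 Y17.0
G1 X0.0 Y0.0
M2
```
solid part
  facet normal 0.0000 0.0000 -1.0000
    outer loop
      vertex 26.3 7.3 0.0
      vertex 26.3 0.0 0.0
      vertex 0.0 0.0 0.0
    endloop
  endfacet
  facet normal 0.0000 0.0000 -1.0000
    outer loop
      vertex 8.5 7.3 0.0
      vertex 26.3 7.3 0.0
      vertex 0.0 0.0 0.0
    endloop
  endfacet
  facet normal 0.0000 0.0000 -1.0000
    outer loop
      vertex 8.5 17.0 0.0
      vertex 8.5 7.3 0.0
      vertex 0.0 0.0 0.0
    endloop
  endfacet
  facet normal 0.0000 0.0000 -1.0000
    outer loop
      vertex 0.0 17.0 0.0
      vertex 8.5 17.0 0.0
      vertex 0.0 0.0 0.0
    endloop
  endfacet
  facet normal 0.0000 0.0000 1.0000
    outer loop
      vertex 0.0 0.0 6.4
      vertex 26.3 0.0 6.4
      vertex 26.3 7.3 6.4
    endloop
  endfacet
  facet normal 0.0000 0.0000 1.0000
    outer loop
      vertex 0.0 0.0 6.4
      vertex 26.3 7.3 6.4
      vertex 8.5 7.3 6.4
    endloop
  endfacet
  facet normal 0.0000 0.0000 1.0000
    outer loop
      vertex 0.0 0.0 6.4
      vertex 8.5 7.3 6.4
      vertex 8.5 17.0 6.4
    endloop
  endfacet
  facet normal 0.0000 0.0000 1.0000
    outer loop
      vertex 0.0 0.0 6.4
      vertex 8.5 17.0 6.4
      vertex 0.0 17.0 6.4
    endloop
  endfacet
  facet normal 0.0000 -1.0000 0.0000
    outer loop
      vertex 0.0 0.0 0.0
      vertex 26.3 0.0 0.0
      vertex 26.3 0.0 6.4
    endloop
  endfacet
  facet normal 0.0000 -1.0000 0.0000
    outer loop
      vertex 0.0 0.0 0.0
      vertex 26.3 0.0 6.4
      vertex 0.0 0.0 6.4
    endloop
  endfacet
  facet normal 1.0000 0.0000 0.0000
    outer loop
      vertex 26.3 0.0 0.0
      vertex 26.3 7.3 0.0
      vertex 26.3 7.3 6.4
    endloop
  endfacet
  facet normal 1.0000 0.0000 0.0000
    outer loop
      vertex 26.3 0.0 0.0
      vertex 26.3 7.3 6.4
      vertex 26.3 0.0 6.4
    endloop
  endfacet
  facet normal 0.0000 1.0000 0.0000
    outer loop
      vertex 26.3 7.3 0.0
      vertex 8.5 7.3 0.0
      vertex 8.5 7.3 6.4
    endloop
  endfacet
  facet normal 0.0000 1.0000 0.0000
    outer loop
      vertex 26.3 7.3 0.0
      vertex 8.5 7.3 6.4
      vertex 26.3 7.3 6.4
    endloop
  endfacet
  facet normal 1.0000 0.0000 0.0000
    outer loop
      vertex 8.5 7.3 0.0
      vertex 8.5 17.0 0.0
      vertex 8.5 17.0 6.4
    endloop
  endfacet
  facet normal 1.0000 0.0000 0.0000
    outer loop
      vertex 8.5 7.3 0.0
      vertex 8.5 17.0 6.4
      vertex 8.5 7.3 6.4
    endloop
  endfacet
  facet normal 0.0000 1.0000 0.0000
    outer loop
      vertex 8.5 17.0 0.0
      vertex 0.0 17.0 0.0
      vertex 0.0 17.0 6.4
    endloop
  endfacet
  facet normal 0.0000 1.0000 0.0000
    outer loop
      vertex 8.5 17.0 0.0
      vertex 0.0 17.0 6.4
      vertex 8.5 17.0 6.4
    endloop
  endfacet
  facet normal -1.0000 0.0000 0.0000
    outer loop
      vertex 0.0 17.0 0.0
      vertex 0.0 0.0 0.0
      vertex 0.0 0.0 6.4
    endloop
  endfacet
  facet normal -1.0000 0.0000 0.0000
    outer loop
      vertex 0.0 17.0 0.0
      vertex 0.0 0.0 6.4
      vertex 0.0 17.0 6.4
    endloop
  endfacet
endsolid part

The G0 Z moves step by Δz≈1.3 mm. Every layer's G1 loop is the same polygon, so the solid is a straight extrusion of it from z=0 to z≈6.4. Closing with flat bottom and top caps and triangulating gives 20 facets — an L-shaped prism: outer 26.3 × 17 mm, arm thicknesses ≈ 7.3 mm (horizontal) and 8.5 mm (vertical), extruded 6.4 mm in z.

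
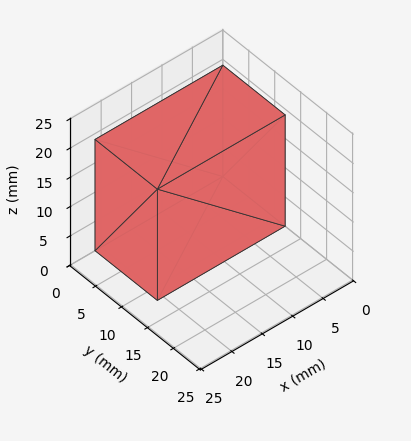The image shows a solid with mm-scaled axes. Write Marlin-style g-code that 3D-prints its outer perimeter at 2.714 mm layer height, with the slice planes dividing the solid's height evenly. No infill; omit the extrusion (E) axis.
Reading the render: the shape is a rectangular box, roughly 21 × 12 mm footprint and 19 mm tall (dimensions read to the nearest mm from the axis ticks). For the g-code, the solid's height is divided into equal slices at the stated Δz and each level perimeter traced with G1 moves after a G0 lift.

; perimeter-only toolpath
G21 ; units = mm
G90 ; absolute positioning
G28 ; home
; layer 1
G0 Z2.714
G0 X0.000 Y0.000
G1 X21.000 Y0.000
G1 X21.000 Y12.000
G1 X0.000 Y12.000
G1 X0.000 Y0.000
; layer 2
G0 Z5.429
G0 X0.000 Y0.000
G1 X21.000 Y0.000
G1 X21.000 Y12.000
G1 X0.000 Y12.000
G1 X0.000 Y0.000
; layer 3
G0 Z8.143
G0 X0.000 Y0.000
G1 X21.000 Y0.000
G1 X21.000 Y12.000
G1 X0.000 Y12.000
G1 X0.000 Y0.000
; layer 4
G0 Z10.857
G0 X0.000 Y0.000
G1 X21.000 Y0.000
G1 X21.000 Y12.000
G1 X0.000 Y12.000
G1 X0.000 Y0.000
; layer 5
G0 Z13.571
G0 X0.000 Y0.000
G1 X21.000 Y0.000
G1 X21.000 Y12.000
G1 X0.000 Y12.000
G1 X0.000 Y0.000
; layer 6
G0 Z16.286
G0 X0.000 Y0.000
G1 X21.000 Y0.000
G1 X21.000 Y12.000
G1 X0.000 Y12.000
G1 X0.000 Y0.000
; layer 7
G0 Z19.000
G0 X0.000 Y0.000
G1 X21.000 Y0.000
G1 X21.000 Y12.000
G1 X0.000 Y12.000
G1 X0.000 Y0.000
M2 ; end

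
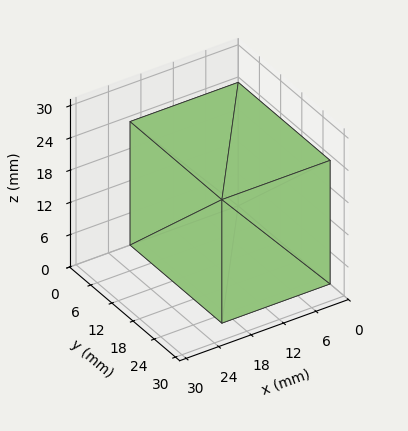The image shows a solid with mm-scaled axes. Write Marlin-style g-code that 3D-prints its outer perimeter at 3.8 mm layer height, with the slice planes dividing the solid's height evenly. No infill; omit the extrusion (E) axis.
Reading the render: the shape is a rectangular box, roughly 20 × 26 mm footprint and 23 mm tall (dimensions read to the nearest mm from the axis ticks). For the g-code, the solid's height is divided into equal slices at the stated Δz and each level perimeter traced with G1 moves after a G0 lift.

; perimeter-only toolpath
G21 ; units = mm
G90 ; absolute positioning
G28 ; home
; layer 1
G0 Z3.8
G0 X0.0 Y0.0
G1 X20.0 Y0.0
G1 X20.0 Y26.0
G1 X0.0 Y26.0
G1 X0.0 Y0.0
; layer 2
G0 Z7.7
G0 X0.0 Y0.0
G1 X20.0 Y0.0
G1 X20.0 Y26.0
G1 X0.0 Y26.0
G1 X0.0 Y0.0
; layer 3
G0 Z11.5
G0 X0.0 Y0.0
G1 X20.0 Y0.0
G1 X20.0 Y26.0
G1 X0.0 Y26.0
G1 X0.0 Y0.0
; layer 4
G0 Z15.3
G0 X0.0 Y0.0
G1 X20.0 Y0.0
G1 X20.0 Y26.0
G1 X0.0 Y26.0
G1 X0.0 Y0.0
; layer 5
G0 Z19.2
G0 X0.0 Y0.0
G1 X20.0 Y0.0
G1 X20.0 Y26.0
G1 X0.0 Y26.0
G1 X0.0 Y0.0
; layer 6
G0 Z23.0
G0 X0.0 Y0.0
G1 X20.0 Y0.0
G1 X20.0 Y26.0
G1 X0.0 Y26.0
G1 X0.0 Y0.0
M2 ; end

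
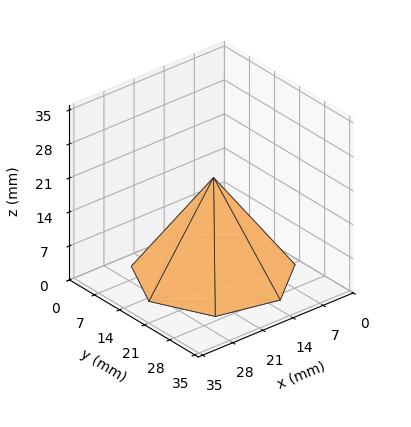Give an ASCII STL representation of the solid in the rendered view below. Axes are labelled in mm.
Reading the render: the shape is a regular 7-sided pyramid, base circumscribed radius ≈ 15 mm, apex at z ≈ 20 mm (dimensions read to the nearest mm from the axis ticks). For the STL, each face is triangulated and given an outward normal.

solid part
  facet normal 0.0000 0.0000 -1.0000
    outer loop
      vertex 11.662 29.624 0.000
      vertex 24.352 26.727 0.000
      vertex 30.000 15.000 0.000
    endloop
  endfacet
  facet normal 0.0000 0.0000 -1.0000
    outer loop
      vertex 1.485 21.508 0.000
      vertex 11.662 29.624 0.000
      vertex 30.000 15.000 0.000
    endloop
  endfacet
  facet normal 0.0000 0.0000 -1.0000
    outer loop
      vertex 1.485 8.492 0.000
      vertex 1.485 21.508 0.000
      vertex 30.000 15.000 0.000
    endloop
  endfacet
  facet normal 0.0000 0.0000 -1.0000
    outer loop
      vertex 11.662 0.376 0.000
      vertex 1.485 8.492 0.000
      vertex 30.000 15.000 0.000
    endloop
  endfacet
  facet normal 0.0000 0.0000 -1.0000
    outer loop
      vertex 24.352 3.273 0.000
      vertex 11.662 0.376 0.000
      vertex 30.000 15.000 0.000
    endloop
  endfacet
  facet normal 0.7465 0.3595 0.5599
    outer loop
      vertex 30.000 15.000 0.000
      vertex 24.352 26.727 0.000
      vertex 15.000 15.000 20.000
    endloop
  endfacet
  facet normal 0.1844 0.8078 0.5599
    outer loop
      vertex 24.352 26.727 0.000
      vertex 11.662 29.624 0.000
      vertex 15.000 15.000 20.000
    endloop
  endfacet
  facet normal -0.5166 0.6478 0.5599
    outer loop
      vertex 11.662 29.624 0.000
      vertex 1.485 21.508 0.000
      vertex 15.000 15.000 20.000
    endloop
  endfacet
  facet normal -0.8286 0.0000 0.5599
    outer loop
      vertex 1.485 21.508 0.000
      vertex 1.485 8.492 0.000
      vertex 15.000 15.000 20.000
    endloop
  endfacet
  facet normal -0.5166 -0.6478 0.5599
    outer loop
      vertex 1.485 8.492 0.000
      vertex 11.662 0.376 0.000
      vertex 15.000 15.000 20.000
    endloop
  endfacet
  facet normal 0.1844 -0.8078 0.5599
    outer loop
      vertex 11.662 0.376 0.000
      vertex 24.352 3.273 0.000
      vertex 15.000 15.000 20.000
    endloop
  endfacet
  facet normal 0.7465 -0.3595 0.5599
    outer loop
      vertex 24.352 3.273 0.000
      vertex 30.000 15.000 0.000
      vertex 15.000 15.000 20.000
    endloop
  endfacet
endsolid part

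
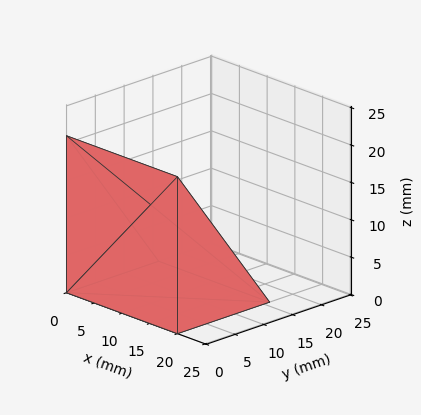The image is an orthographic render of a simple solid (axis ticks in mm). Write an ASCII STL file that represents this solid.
Reading the render: the shape is a wedge (ramp): 20 × 16 mm base, rising to 21 mm along the y=0 edge and sloping linearly to z=0 at y=16 (dimensions read to the nearest mm from the axis ticks). For the STL, each face is triangulated and given an outward normal.

solid part
  facet normal 0.0000 0.0000 -1.0000
    outer loop
      vertex 20.0 16.0 0.0
      vertex 20.0 0.0 0.0
      vertex 0.0 0.0 0.0
    endloop
  endfacet
  facet normal 0.0000 0.0000 -1.0000
    outer loop
      vertex 0.0 16.0 0.0
      vertex 20.0 16.0 0.0
      vertex 0.0 0.0 0.0
    endloop
  endfacet
  facet normal 0.0000 -1.0000 0.0000
    outer loop
      vertex 0.0 0.0 0.0
      vertex 20.0 0.0 0.0
      vertex 20.0 0.0 21.0
    endloop
  endfacet
  facet normal 0.0000 -1.0000 0.0000
    outer loop
      vertex 0.0 0.0 0.0
      vertex 20.0 0.0 21.0
      vertex 0.0 0.0 21.0
    endloop
  endfacet
  facet normal 0.0000 0.7954 0.6060
    outer loop
      vertex 0.0 0.0 21.0
      vertex 20.0 0.0 21.0
      vertex 20.0 16.0 0.0
    endloop
  endfacet
  facet normal 0.0000 0.7954 0.6060
    outer loop
      vertex 0.0 0.0 21.0
      vertex 20.0 16.0 0.0
      vertex 0.0 16.0 0.0
    endloop
  endfacet
  facet normal -1.0000 0.0000 0.0000
    outer loop
      vertex 0.0 0.0 21.0
      vertex 0.0 16.0 0.0
      vertex 0.0 0.0 0.0
    endloop
  endfacet
  facet normal 1.0000 0.0000 0.0000
    outer loop
      vertex 20.0 0.0 0.0
      vertex 20.0 16.0 0.0
      vertex 20.0 0.0 21.0
    endloop
  endfacet
endsolid part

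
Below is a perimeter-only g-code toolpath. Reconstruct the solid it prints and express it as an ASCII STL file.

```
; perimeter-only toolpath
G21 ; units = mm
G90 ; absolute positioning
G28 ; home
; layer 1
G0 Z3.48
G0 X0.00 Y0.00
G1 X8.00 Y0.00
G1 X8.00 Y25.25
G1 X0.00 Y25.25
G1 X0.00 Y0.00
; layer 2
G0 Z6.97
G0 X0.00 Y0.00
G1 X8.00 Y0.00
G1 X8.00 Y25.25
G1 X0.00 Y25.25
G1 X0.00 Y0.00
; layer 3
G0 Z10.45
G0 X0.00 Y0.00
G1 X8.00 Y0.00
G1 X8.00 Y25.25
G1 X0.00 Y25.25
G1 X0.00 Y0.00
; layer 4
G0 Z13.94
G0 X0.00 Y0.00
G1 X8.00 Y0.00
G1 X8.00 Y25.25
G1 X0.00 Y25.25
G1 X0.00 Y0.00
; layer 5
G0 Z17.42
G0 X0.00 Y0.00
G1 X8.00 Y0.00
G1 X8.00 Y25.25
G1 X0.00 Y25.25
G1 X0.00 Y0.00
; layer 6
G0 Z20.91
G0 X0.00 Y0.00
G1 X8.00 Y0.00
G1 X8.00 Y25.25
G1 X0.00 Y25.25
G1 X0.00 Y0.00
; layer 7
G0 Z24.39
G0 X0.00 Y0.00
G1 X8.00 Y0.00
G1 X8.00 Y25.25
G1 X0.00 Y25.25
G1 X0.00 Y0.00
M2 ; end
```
solid part
  facet normal 0.0000 0.0000 -1.0000
    outer loop
      vertex 8.00 25.25 0.00
      vertex 8.00 0.00 0.00
      vertex 0.00 0.00 0.00
    endloop
  endfacet
  facet normal 0.0000 0.0000 -1.0000
    outer loop
      vertex 0.00 25.25 0.00
      vertex 8.00 25.25 0.00
      vertex 0.00 0.00 0.00
    endloop
  endfacet
  facet normal 0.0000 0.0000 1.0000
    outer loop
      vertex 0.00 0.00 24.39
      vertex 8.00 0.00 24.39
      vertex 8.00 25.25 24.39
    endloop
  endfacet
  facet normal 0.0000 0.0000 1.0000
    outer loop
      vertex 0.00 0.00 24.39
      vertex 8.00 25.25 24.39
      vertex 0.00 25.25 24.39
    endloop
  endfacet
  facet normal 0.0000 -1.0000 0.0000
    outer loop
      vertex 0.00 0.00 0.00
      vertex 8.00 0.00 0.00
      vertex 8.00 0.00 24.39
    endloop
  endfacet
  facet normal 0.0000 -1.0000 0.0000
    outer loop
      vertex 0.00 0.00 0.00
      vertex 8.00 0.00 24.39
      vertex 0.00 0.00 24.39
    endloop
  endfacet
  facet normal 0.0000 1.0000 0.0000
    outer loop
      vertex 8.00 25.25 24.39
      vertex 8.00 25.25 0.00
      vertex 0.00 25.25 0.00
    endloop
  endfacet
  facet normal 0.0000 1.0000 0.0000
    outer loop
      vertex 0.00 25.25 24.39
      vertex 8.00 25.25 24.39
      vertex 0.00 25.25 0.00
    endloop
  endfacet
  facet normal -1.0000 0.0000 0.0000
    outer loop
      vertex 0.00 25.25 24.39
      vertex 0.00 25.25 0.00
      vertex 0.00 0.00 0.00
    endloop
  endfacet
  facet normal -1.0000 0.0000 0.0000
    outer loop
      vertex 0.00 0.00 24.39
      vertex 0.00 25.25 24.39
      vertex 0.00 0.00 0.00
    endloop
  endfacet
  facet normal 1.0000 0.0000 0.0000
    outer loop
      vertex 8.00 0.00 0.00
      vertex 8.00 25.25 0.00
      vertex 8.00 25.25 24.39
    endloop
  endfacet
  facet normal 1.0000 0.0000 0.0000
    outer loop
      vertex 8.00 0.00 0.00
      vertex 8.00 25.25 24.39
      vertex 8.00 0.00 24.39
    endloop
  endfacet
endsolid part

The G0 Z moves step by Δz≈3.48 mm. Every layer's G1 loop is the same polygon, so the solid is a straight extrusion of it from z=0 to z≈24.4. Closing with flat bottom and top caps and triangulating gives 12 facets — a rectangular box, roughly 8 × 25.2 mm footprint and 24.4 mm tall.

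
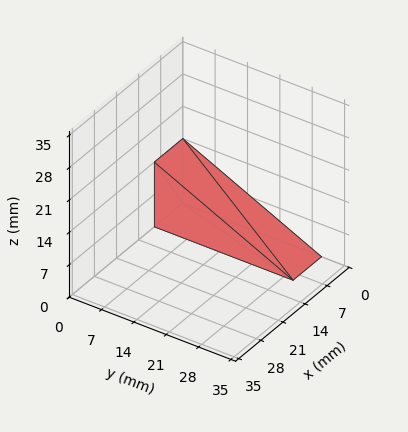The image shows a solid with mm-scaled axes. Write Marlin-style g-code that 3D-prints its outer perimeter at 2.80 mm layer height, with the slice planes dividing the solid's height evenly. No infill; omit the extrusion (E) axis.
Reading the render: the shape is a wedge (ramp): 9 × 30 mm base, rising to 14 mm along the y=0 edge and sloping linearly to z=0 at y=30 (dimensions read to the nearest mm from the axis ticks). For the g-code, the solid's height is divided into equal slices at the stated Δz and each level perimeter traced with G1 moves after a G0 lift.

; perimeter-only toolpath
G21 ; units = mm
G90 ; absolute positioning
G28 ; home
; layer 1
G0 Z2.80
G0 X0.00 Y0.00
G1 X9.00 Y0.00
G1 X9.00 Y24.00
G1 X0.00 Y24.00
G1 X0.00 Y0.00
; layer 2
G0 Z5.60
G0 X0.00 Y0.00
G1 X9.00 Y0.00
G1 X9.00 Y18.00
G1 X0.00 Y18.00
G1 X0.00 Y0.00
; layer 3
G0 Z8.40
G0 X0.00 Y0.00
G1 X9.00 Y0.00
G1 X9.00 Y12.00
G1 X0.00 Y12.00
G1 X0.00 Y0.00
; layer 4
G0 Z11.20
G0 X0.00 Y0.00
G1 X9.00 Y0.00
G1 X9.00 Y6.00
G1 X0.00 Y6.00
G1 X0.00 Y0.00
M2 ; end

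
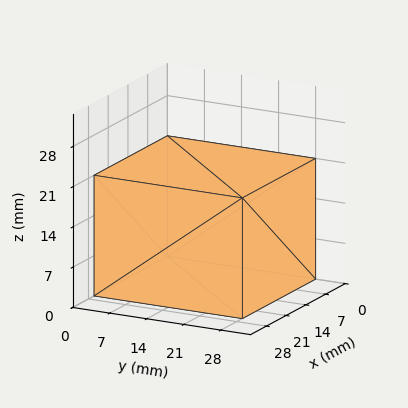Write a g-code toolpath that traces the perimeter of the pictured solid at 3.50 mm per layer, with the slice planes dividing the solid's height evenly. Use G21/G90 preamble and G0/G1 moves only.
Reading the render: the shape is a rectangular box, roughly 26 × 28 mm footprint and 21 mm tall (dimensions read to the nearest mm from the axis ticks). For the g-code, the solid's height is divided into equal slices at the stated Δz and each level perimeter traced with G1 moves after a G0 lift.

; perimeter-only toolpath
G21 ; units = mm
G90 ; absolute positioning
G28 ; home
; layer 1
G0 Z3.50
G0 X0.00 Y0.00
G1 X26.00 Y0.00
G1 X26.00 Y28.00
G1 X0.00 Y28.00
G1 X0.00 Y0.00
; layer 2
G0 Z7.00
G0 X0.00 Y0.00
G1 X26.00 Y0.00
G1 X26.00 Y28.00
G1 X0.00 Y28.00
G1 X0.00 Y0.00
; layer 3
G0 Z10.50
G0 X0.00 Y0.00
G1 X26.00 Y0.00
G1 X26.00 Y28.00
G1 X0.00 Y28.00
G1 X0.00 Y0.00
; layer 4
G0 Z14.00
G0 X0.00 Y0.00
G1 X26.00 Y0.00
G1 X26.00 Y28.00
G1 X0.00 Y28.00
G1 X0.00 Y0.00
; layer 5
G0 Z17.50
G0 X0.00 Y0.00
G1 X26.00 Y0.00
G1 X26.00 Y28.00
G1 X0.00 Y28.00
G1 X0.00 Y0.00
; layer 6
G0 Z21.00
G0 X0.00 Y0.00
G1 X26.00 Y0.00
G1 X26.00 Y28.00
G1 X0.00 Y28.00
G1 X0.00 Y0.00
M2 ; end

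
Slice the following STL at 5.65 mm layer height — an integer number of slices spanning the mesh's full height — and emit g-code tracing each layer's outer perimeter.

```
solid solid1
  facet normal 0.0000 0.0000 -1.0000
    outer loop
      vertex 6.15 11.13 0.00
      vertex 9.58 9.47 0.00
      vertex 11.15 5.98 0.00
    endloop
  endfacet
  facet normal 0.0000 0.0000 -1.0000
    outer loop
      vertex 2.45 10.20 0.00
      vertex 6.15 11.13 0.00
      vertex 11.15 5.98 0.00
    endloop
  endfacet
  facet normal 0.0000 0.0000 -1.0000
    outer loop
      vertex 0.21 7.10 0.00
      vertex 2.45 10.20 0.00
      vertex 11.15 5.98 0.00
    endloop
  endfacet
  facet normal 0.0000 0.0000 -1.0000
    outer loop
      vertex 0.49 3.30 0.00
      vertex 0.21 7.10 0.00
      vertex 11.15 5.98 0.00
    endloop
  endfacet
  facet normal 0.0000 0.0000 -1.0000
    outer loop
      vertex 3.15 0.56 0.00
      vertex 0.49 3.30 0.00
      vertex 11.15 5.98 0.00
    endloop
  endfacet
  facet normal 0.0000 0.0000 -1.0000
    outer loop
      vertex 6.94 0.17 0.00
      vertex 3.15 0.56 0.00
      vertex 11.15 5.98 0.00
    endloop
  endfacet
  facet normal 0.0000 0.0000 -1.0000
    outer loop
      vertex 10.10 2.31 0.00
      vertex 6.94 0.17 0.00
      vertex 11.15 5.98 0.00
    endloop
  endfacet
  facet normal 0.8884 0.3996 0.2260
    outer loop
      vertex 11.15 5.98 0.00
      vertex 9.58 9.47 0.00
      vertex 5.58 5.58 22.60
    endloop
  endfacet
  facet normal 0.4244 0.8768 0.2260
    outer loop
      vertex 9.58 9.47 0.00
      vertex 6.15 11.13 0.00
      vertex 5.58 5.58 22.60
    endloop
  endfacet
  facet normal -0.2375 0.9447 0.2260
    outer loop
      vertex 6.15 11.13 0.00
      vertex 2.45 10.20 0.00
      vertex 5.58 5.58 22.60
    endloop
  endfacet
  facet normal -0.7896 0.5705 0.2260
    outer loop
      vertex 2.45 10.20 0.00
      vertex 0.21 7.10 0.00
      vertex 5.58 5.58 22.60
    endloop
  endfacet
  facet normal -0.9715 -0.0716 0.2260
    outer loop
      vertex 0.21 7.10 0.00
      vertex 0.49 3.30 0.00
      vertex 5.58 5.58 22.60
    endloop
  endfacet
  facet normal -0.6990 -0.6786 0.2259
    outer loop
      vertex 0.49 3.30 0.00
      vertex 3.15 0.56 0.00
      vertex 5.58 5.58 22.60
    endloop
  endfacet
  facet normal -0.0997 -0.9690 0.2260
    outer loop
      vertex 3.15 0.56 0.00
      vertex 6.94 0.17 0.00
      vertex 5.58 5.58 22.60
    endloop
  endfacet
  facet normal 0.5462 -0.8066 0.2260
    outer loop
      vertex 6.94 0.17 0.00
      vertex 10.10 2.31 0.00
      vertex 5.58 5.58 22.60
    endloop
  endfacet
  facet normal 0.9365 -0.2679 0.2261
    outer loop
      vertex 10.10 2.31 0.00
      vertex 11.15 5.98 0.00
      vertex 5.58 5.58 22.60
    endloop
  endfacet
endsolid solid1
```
; perimeter-only toolpath
G21 ; units = mm
G90 ; absolute positioning
G28 ; home
; layer 1
G0 Z5.65
G0 X9.76 Y5.88
G1 X8.58 Y8.50
G1 X6.01 Y9.74
G1 X3.23 Y9.04
G1 X1.55 Y6.72
G1 X1.76 Y3.87
G1 X3.76 Y1.81
G1 X6.60 Y1.52
G1 X8.97 Y3.13
G1 X9.76 Y5.88
; layer 2
G0 Z11.30
G0 X8.37 Y5.78
G1 X7.58 Y7.53
G1 X5.87 Y8.36
G1 X4.02 Y7.89
G1 X2.90 Y6.34
G1 X3.04 Y4.44
G1 X4.37 Y3.07
G1 X6.26 Y2.88
G1 X7.84 Y3.95
G1 X8.37 Y5.78
; layer 3
G0 Z16.95
G0 X6.97 Y5.68
G1 X6.58 Y6.55
G1 X5.72 Y6.97
G1 X4.80 Y6.73
G1 X4.24 Y5.96
G1 X4.31 Y5.01
G1 X4.97 Y4.33
G1 X5.92 Y4.23
G1 X6.71 Y4.76
G1 X6.97 Y5.68
M2 ; end

The solid is a regular 9-sided pyramid, base circumscribed radius ≈ 5.58 mm, apex at z ≈ 22.6 mm. Slicing at Δz = 5.65 mm — 4 equal slices spanning the solid's height, so layer i sits at z = i·h/4 — gives 3 non-empty perimeters. Each is a 9-segment closed polygon; G0 lifts to the layer z and rapids to the start vertex, then G1 traces the edges. The cross-section shrinks linearly with z (the slice at the apex is degenerate and omitted).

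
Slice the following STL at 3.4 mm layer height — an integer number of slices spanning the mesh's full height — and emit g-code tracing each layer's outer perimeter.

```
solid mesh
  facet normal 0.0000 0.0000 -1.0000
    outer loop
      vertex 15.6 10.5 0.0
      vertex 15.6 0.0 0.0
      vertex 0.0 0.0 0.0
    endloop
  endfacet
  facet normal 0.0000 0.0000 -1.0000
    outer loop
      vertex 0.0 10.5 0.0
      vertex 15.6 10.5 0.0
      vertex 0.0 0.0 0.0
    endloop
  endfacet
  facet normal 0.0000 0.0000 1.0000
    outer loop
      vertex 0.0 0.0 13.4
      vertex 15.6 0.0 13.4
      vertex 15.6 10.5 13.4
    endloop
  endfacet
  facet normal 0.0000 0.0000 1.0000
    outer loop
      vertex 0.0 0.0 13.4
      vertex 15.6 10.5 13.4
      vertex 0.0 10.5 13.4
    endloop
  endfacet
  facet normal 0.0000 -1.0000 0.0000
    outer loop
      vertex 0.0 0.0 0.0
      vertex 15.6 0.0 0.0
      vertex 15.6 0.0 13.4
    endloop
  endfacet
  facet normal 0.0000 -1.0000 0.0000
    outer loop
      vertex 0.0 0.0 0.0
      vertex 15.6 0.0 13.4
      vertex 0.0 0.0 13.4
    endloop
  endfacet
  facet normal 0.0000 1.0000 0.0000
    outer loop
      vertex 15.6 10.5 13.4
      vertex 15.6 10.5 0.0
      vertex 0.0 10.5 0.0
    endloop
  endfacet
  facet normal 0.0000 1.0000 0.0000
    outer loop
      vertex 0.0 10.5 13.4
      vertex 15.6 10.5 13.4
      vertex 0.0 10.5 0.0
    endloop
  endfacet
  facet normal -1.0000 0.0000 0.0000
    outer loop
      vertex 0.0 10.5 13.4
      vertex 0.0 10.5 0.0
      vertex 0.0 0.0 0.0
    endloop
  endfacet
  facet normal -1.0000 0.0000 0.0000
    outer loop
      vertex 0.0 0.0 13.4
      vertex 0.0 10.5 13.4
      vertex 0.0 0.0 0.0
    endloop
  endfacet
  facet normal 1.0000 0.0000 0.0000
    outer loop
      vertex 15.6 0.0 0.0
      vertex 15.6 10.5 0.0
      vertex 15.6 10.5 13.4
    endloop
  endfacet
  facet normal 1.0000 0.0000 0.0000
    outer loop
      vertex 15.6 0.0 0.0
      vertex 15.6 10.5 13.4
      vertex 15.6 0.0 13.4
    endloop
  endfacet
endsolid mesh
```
; perimeter-only toolpath
G21 ; units = mm
G90 ; absolute positioning
G28 ; home
; layer 1
G0 Z3.4
G0 X0.0 Y0.0
G1 X15.6 Y0.0
G1 X15.6 Y10.5
G1 X0.0 Y10.5
G1 X0.0 Y0.0
; layer 2
G0 Z6.7
G0 X0.0 Y0.0
G1 X15.6 Y0.0
G1 X15.6 Y10.5
G1 X0.0 Y10.5
G1 X0.0 Y0.0
; layer 3
G0 Z10.1
G0 X0.0 Y0.0
G1 X15.6 Y0.0
G1 X15.6 Y10.5
G1 X0.0 Y10.5
G1 X0.0 Y0.0
; layer 4
G0 Z13.4
G0 X0.0 Y0.0
G1 X15.6 Y0.0
G1 X15.6 Y10.5
G1 X0.0 Y10.5
G1 X0.0 Y0.0
M2 ; end

The solid is a rectangular box, roughly 15.6 × 10.5 mm footprint and 13.4 mm tall. Slicing at Δz = 3.4 mm — 4 equal slices spanning the solid's height, so layer i sits at z = i·h/4 — gives 4 non-empty perimeters. Each is a 4-segment closed polygon; G0 lifts to the layer z and rapids to the start vertex, then G1 traces the edges.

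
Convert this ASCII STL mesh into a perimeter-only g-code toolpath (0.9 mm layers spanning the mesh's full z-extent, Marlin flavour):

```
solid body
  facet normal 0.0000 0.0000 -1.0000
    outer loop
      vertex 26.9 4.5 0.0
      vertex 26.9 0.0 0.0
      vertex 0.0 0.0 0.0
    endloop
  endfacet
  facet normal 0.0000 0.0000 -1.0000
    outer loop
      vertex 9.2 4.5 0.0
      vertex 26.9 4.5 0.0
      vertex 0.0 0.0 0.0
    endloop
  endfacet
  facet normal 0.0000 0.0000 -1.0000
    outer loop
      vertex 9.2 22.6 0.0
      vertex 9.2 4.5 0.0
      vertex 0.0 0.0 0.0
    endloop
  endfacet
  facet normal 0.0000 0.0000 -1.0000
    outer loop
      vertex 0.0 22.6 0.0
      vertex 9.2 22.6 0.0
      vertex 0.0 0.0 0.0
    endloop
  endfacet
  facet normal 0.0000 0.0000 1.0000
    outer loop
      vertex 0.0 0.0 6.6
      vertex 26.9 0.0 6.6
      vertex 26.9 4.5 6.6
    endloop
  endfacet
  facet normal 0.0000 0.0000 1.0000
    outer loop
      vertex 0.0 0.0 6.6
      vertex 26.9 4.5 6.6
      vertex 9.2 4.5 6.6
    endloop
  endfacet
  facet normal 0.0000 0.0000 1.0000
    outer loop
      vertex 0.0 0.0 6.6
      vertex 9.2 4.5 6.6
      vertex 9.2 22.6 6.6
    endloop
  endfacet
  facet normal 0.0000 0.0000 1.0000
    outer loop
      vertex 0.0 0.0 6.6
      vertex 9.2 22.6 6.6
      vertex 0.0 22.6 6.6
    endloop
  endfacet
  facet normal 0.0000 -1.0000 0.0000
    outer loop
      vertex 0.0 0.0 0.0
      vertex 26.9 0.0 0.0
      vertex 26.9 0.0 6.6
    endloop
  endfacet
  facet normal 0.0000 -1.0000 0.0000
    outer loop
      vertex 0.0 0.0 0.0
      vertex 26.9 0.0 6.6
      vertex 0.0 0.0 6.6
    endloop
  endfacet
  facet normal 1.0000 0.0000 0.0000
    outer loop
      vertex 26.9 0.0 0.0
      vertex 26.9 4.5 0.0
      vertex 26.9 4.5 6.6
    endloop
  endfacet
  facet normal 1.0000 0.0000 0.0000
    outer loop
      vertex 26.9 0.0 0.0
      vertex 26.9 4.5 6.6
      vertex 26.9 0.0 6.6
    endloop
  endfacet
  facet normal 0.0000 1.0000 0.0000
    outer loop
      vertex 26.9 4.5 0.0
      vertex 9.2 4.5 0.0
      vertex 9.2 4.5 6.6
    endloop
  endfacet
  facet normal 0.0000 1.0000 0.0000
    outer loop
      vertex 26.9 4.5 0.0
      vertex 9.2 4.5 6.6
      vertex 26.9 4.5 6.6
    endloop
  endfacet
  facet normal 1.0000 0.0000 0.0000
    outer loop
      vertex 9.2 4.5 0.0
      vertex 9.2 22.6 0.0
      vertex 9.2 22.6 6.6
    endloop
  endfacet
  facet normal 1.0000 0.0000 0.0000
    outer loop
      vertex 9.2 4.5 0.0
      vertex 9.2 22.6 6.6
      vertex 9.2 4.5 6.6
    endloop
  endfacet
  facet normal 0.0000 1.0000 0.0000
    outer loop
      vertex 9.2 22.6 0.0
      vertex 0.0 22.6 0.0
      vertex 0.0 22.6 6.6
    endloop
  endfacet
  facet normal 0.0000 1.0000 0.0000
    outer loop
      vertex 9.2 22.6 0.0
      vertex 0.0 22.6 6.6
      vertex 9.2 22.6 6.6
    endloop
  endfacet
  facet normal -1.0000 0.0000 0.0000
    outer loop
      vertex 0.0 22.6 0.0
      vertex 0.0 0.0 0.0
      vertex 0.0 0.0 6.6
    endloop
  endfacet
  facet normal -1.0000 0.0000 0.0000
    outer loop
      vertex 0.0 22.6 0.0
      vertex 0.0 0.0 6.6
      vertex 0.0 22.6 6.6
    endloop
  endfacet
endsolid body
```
; perimeter-only toolpath
G21 ; units = mm
G90 ; absolute positioning
G28 ; home
; layer 1
G0 Z0.9
G0 X0.0 Y0.0
G1 X26.9 Y0.0
G1 X26.9 Y4.5
G1 X9.2 Y4.5
G1 X9.2 Y22.6
G1 X0.0 Y22.6
G1 X0.0 Y0.0
; layer 2
G0 Z1.9
G0 X0.0 Y0.0
G1 X26.9 Y0.0
G1 X26.9 Y4.5
G1 X9.2 Y4.5
G1 X9.2 Y22.6
G1 X0.0 Y22.6
G1 X0.0 Y0.0
; layer 3
G0 Z2.8
G0 X0.0 Y0.0
G1 X26.9 Y0.0
G1 X26.9 Y4.5
G1 X9.2 Y4.5
G1 X9.2 Y22.6
G1 X0.0 Y22.6
G1 X0.0 Y0.0
; layer 4
G0 Z3.8
G0 X0.0 Y0.0
G1 X26.9 Y0.0
G1 X26.9 Y4.5
G1 X9.2 Y4.5
G1 X9.2 Y22.6
G1 X0.0 Y22.6
G1 X0.0 Y0.0
; layer 5
G0 Z4.7
G0 X0.0 Y0.0
G1 X26.9 Y0.0
G1 X26.9 Y4.5
G1 X9.2 Y4.5
G1 X9.2 Y22.6
G1 X0.0 Y22.6
G1 X0.0 Y0.0
; layer 6
G0 Z5.7
G0 X0.0 Y0.0
G1 X26.9 Y0.0
G1 X26.9 Y4.5
G1 X9.2 Y4.5
G1 X9.2 Y22.6
G1 X0.0 Y22.6
G1 X0.0 Y0.0
; layer 7
G0 Z6.6
G0 X0.0 Y0.0
G1 X26.9 Y0.0
G1 X26.9 Y4.5
G1 X9.2 Y4.5
G1 X9.2 Y22.6
G1 X0.0 Y22.6
G1 X0.0 Y0.0
M2 ; end

The solid is an L-shaped prism: outer 26.9 × 22.6 mm, arm thicknesses ≈ 4.5 mm (horizontal) and 9.2 mm (vertical), extruded 6.6 mm in z. Slicing at Δz = 0.9 mm — 7 equal slices spanning the solid's height, so layer i sits at z = i·h/7 — gives 7 non-empty perimeters. Each is a 6-segment closed polygon; G0 lifts to the layer z and rapids to the start vertex, then G1 traces the edges.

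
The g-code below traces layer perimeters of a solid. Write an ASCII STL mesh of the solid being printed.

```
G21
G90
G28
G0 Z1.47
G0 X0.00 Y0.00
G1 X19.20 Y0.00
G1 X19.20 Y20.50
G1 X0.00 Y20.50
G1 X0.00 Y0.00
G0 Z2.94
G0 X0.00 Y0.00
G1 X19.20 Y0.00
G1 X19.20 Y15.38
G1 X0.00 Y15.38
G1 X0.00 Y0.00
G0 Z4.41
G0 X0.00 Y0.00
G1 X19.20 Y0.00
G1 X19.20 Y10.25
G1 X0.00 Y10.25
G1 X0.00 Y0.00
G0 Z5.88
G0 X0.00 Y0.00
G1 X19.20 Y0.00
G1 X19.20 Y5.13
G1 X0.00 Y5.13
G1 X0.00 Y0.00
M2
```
solid part
  facet normal 0.0000 0.0000 -1.0000
    outer loop
      vertex 19.20 25.63 0.00
      vertex 19.20 0.00 0.00
      vertex 0.00 0.00 0.00
    endloop
  endfacet
  facet normal 0.0000 0.0000 -1.0000
    outer loop
      vertex 0.00 25.63 0.00
      vertex 19.20 25.63 0.00
      vertex 0.00 0.00 0.00
    endloop
  endfacet
  facet normal 0.0000 -1.0000 0.0000
    outer loop
      vertex 0.00 0.00 0.00
      vertex 19.20 0.00 0.00
      vertex 19.20 0.00 7.35
    endloop
  endfacet
  facet normal 0.0000 -1.0000 0.0000
    outer loop
      vertex 0.00 0.00 0.00
      vertex 19.20 0.00 7.35
      vertex 0.00 0.00 7.35
    endloop
  endfacet
  facet normal 0.0000 0.2757 0.9613
    outer loop
      vertex 0.00 0.00 7.35
      vertex 19.20 0.00 7.35
      vertex 19.20 25.63 0.00
    endloop
  endfacet
  facet normal 0.0000 0.2757 0.9613
    outer loop
      vertex 0.00 0.00 7.35
      vertex 19.20 25.63 0.00
      vertex 0.00 25.63 0.00
    endloop
  endfacet
  facet normal -1.0000 0.0000 0.0000
    outer loop
      vertex 0.00 0.00 7.35
      vertex 0.00 25.63 0.00
      vertex 0.00 0.00 0.00
    endloop
  endfacet
  facet normal 1.0000 0.0000 0.0000
    outer loop
      vertex 19.20 0.00 0.00
      vertex 19.20 25.63 0.00
      vertex 19.20 0.00 7.35
    endloop
  endfacet
endsolid part

The G0 Z moves step by Δz≈1.47 mm. The G1 loops shrink linearly with z, so the solid tapers from its base footprint up to z≈7.35. Closing with a flat bottom cap and the tapered top and triangulating gives 8 facets — a wedge (ramp): 19.2 × 25.6 mm base, rising to 7.35 mm along the y=0 edge and sloping linearly to z=0 at y=25.6.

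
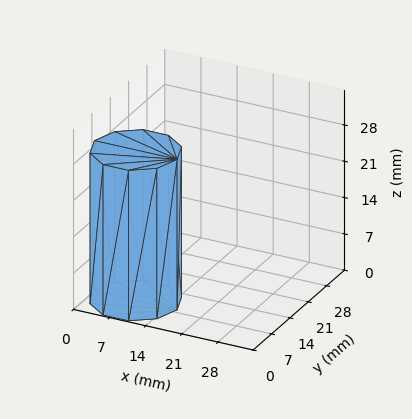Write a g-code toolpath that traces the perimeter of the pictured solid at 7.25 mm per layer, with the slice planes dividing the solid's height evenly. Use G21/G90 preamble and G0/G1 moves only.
Reading the render: the shape is a regular 10-sided prism (a cylinder approximated with 10 flat sides), circumscribed radius ≈ 8 mm, height ≈ 29 mm (dimensions read to the nearest mm from the axis ticks). For the g-code, the solid's height is divided into equal slices at the stated Δz and each level perimeter traced with G1 moves after a G0 lift.

; perimeter-only toolpath
G21 ; units = mm
G90 ; absolute positioning
G28 ; home
; layer 1
G0 Z7.25
G0 X16.00 Y8.00
G1 X14.47 Y12.70
G1 X10.47 Y15.61
G1 X5.53 Y15.61
G1 X1.53 Y12.70
G1 X0.00 Y8.00
G1 X1.53 Y3.30
G1 X5.53 Y0.39
G1 X10.47 Y0.39
G1 X14.47 Y3.30
G1 X16.00 Y8.00
; layer 2
G0 Z14.50
G0 X16.00 Y8.00
G1 X14.47 Y12.70
G1 X10.47 Y15.61
G1 X5.53 Y15.61
G1 X1.53 Y12.70
G1 X0.00 Y8.00
G1 X1.53 Y3.30
G1 X5.53 Y0.39
G1 X10.47 Y0.39
G1 X14.47 Y3.30
G1 X16.00 Y8.00
; layer 3
G0 Z21.75
G0 X16.00 Y8.00
G1 X14.47 Y12.70
G1 X10.47 Y15.61
G1 X5.53 Y15.61
G1 X1.53 Y12.70
G1 X0.00 Y8.00
G1 X1.53 Y3.30
G1 X5.53 Y0.39
G1 X10.47 Y0.39
G1 X14.47 Y3.30
G1 X16.00 Y8.00
; layer 4
G0 Z29.00
G0 X16.00 Y8.00
G1 X14.47 Y12.70
G1 X10.47 Y15.61
G1 X5.53 Y15.61
G1 X1.53 Y12.70
G1 X0.00 Y8.00
G1 X1.53 Y3.30
G1 X5.53 Y0.39
G1 X10.47 Y0.39
G1 X14.47 Y3.30
G1 X16.00 Y8.00
M2 ; end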